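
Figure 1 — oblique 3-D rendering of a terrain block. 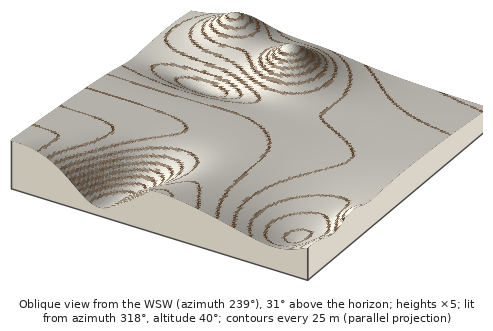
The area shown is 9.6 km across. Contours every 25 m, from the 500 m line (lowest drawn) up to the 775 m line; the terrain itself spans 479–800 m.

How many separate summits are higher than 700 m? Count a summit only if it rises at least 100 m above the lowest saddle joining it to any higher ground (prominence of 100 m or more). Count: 1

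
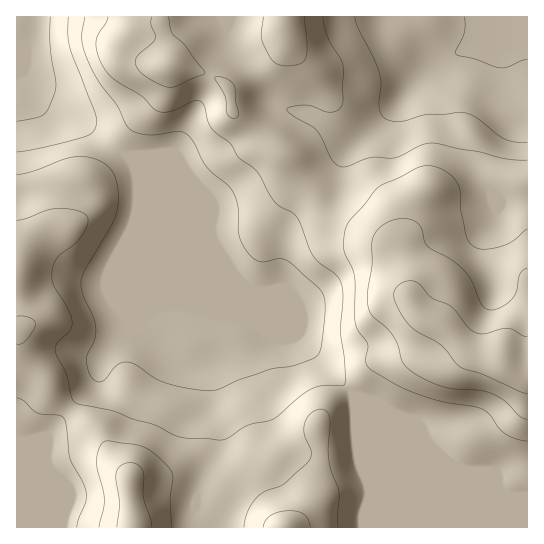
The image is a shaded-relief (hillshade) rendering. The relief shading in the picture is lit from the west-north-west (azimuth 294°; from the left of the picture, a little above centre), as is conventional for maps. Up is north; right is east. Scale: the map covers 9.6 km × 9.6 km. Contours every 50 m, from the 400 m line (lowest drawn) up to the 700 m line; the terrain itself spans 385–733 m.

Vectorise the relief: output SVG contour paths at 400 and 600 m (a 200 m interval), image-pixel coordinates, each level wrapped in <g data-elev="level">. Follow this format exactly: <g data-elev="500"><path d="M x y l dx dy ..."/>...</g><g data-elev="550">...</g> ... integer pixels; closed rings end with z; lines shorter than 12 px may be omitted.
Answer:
<g data-elev="400"><path d="M50 17l0 32 6 34-2 11-6 15-5 6-8 3-18 3"/></g><g data-elev="600"><path d="M172 527l-2-28 3-21-3-9-15-15-10-7-10-2-28-4-4 1-2 3-4 13 0 11 7 30-5 28"/><path d="M338 527l1-34-8-24-3-15 2-35-3-7-6-3-6 1-5 4-6 11 1 10 6 16-2 10-24 22-20 8-8 7-9 13-4 16"/><path d="M17 344l5 0 4-4 7-9 3-6-2-4-3-3-8-2-6 0"/><path d="M527 229l-14 12-11 5-17 3-11-2-5-5-3-7-5-26-1-18-3-9-6-7-8-5-9-4-8 0-10 3-39 20-29 34-3 8-2 14 2 9 9 21 1 47 3 8 9 13-1 18 3 7 28 17 20 9 25 8 31 4 9 3 7 5 9 13 7 6 10 6 12 2"/><path d="M232 118l5 0 2-4-3-13-2-15-7-7-12-2 0 2 10 18 2 17z"/><path d="M152 17l-1 8 4 13-3 5-15 14-1 8 4 6 8 7 14 7 9 2 7-1 27-13-20-28-12-11-5-17"/><path d="M263 17l-2 18 3 11 10 16 5 3 8 1 14-3 5-6 1-14-3-26"/></g>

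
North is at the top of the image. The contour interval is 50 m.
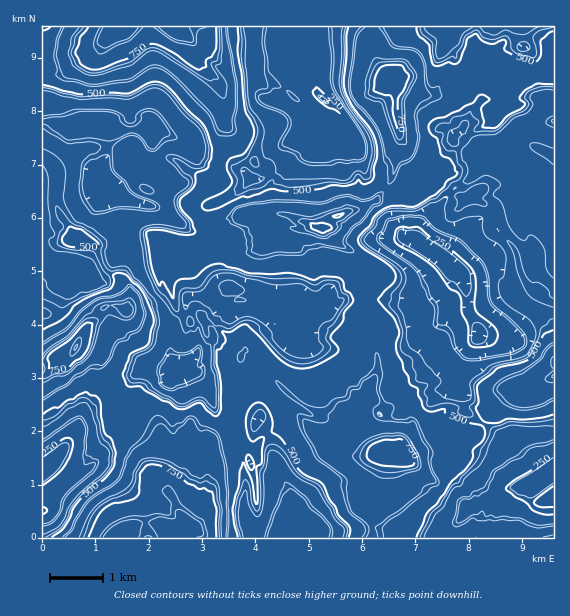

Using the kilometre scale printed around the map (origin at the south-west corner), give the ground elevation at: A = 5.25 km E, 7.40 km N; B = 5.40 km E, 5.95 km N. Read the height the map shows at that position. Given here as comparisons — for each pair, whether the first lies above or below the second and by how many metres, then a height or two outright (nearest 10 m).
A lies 460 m below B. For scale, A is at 270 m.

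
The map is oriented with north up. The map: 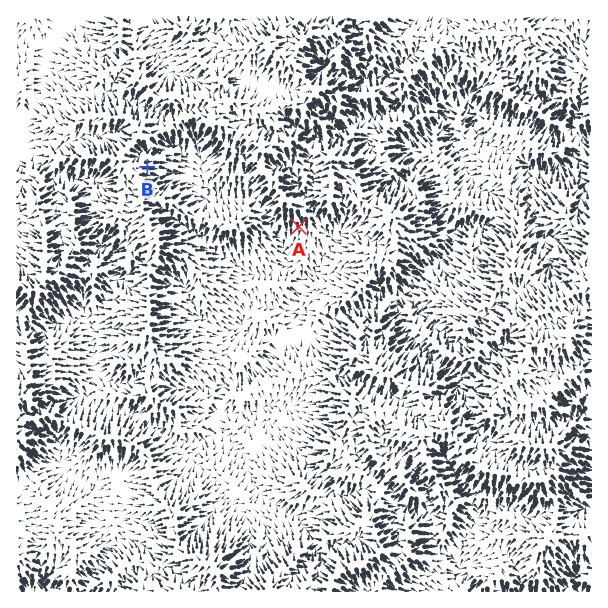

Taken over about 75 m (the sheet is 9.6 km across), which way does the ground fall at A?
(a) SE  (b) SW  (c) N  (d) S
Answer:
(d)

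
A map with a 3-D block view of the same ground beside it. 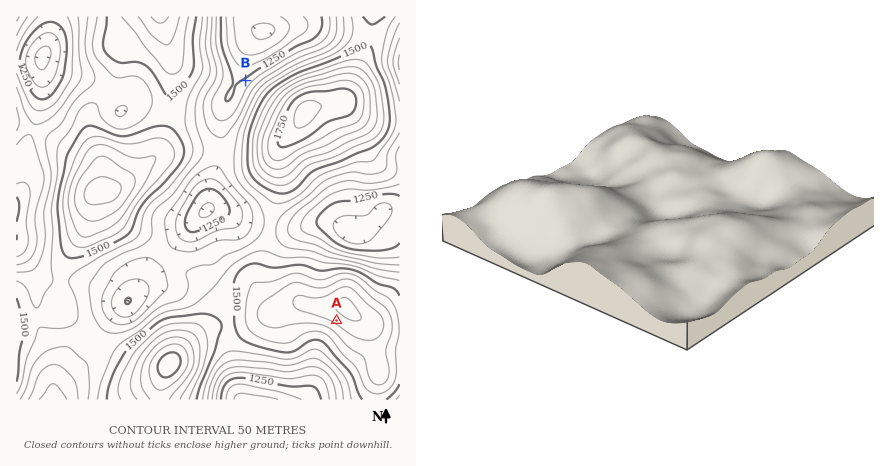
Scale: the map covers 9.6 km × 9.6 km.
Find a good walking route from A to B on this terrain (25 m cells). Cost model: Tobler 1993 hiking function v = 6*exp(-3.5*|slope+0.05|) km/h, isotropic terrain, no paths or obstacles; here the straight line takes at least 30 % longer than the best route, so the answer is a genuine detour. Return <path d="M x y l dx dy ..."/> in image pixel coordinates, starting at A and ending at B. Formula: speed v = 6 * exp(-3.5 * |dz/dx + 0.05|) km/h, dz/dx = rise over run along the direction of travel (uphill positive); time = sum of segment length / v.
<path d="M336 320l-12-12-4-8-44-44-8-18 0-10-14-26-14-16-14-26 0-28 16-30 0-14 4-8"/>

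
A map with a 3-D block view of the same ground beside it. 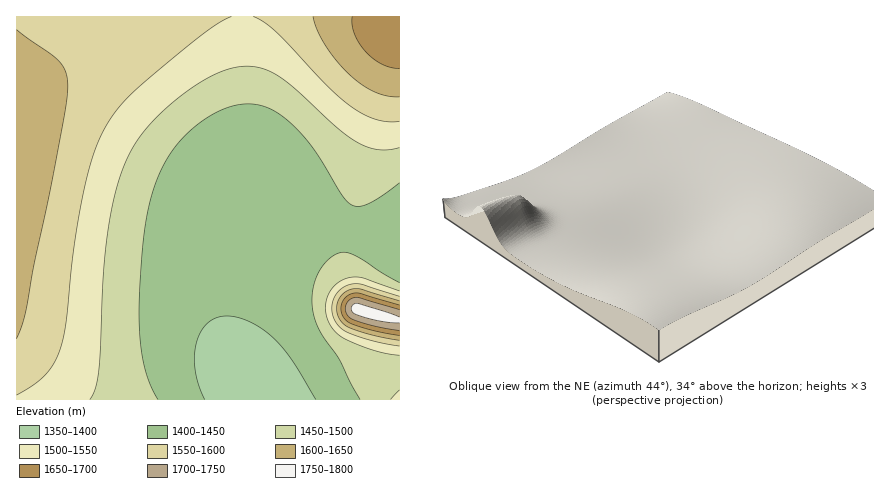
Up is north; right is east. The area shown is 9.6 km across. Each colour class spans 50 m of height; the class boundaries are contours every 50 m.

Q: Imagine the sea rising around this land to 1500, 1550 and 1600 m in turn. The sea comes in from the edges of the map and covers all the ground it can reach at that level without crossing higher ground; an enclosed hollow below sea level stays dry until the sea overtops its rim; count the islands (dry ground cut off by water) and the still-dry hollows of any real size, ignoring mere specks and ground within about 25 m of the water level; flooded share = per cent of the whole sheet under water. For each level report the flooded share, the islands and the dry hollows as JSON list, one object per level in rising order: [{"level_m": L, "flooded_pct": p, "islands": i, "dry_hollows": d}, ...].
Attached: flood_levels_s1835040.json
[{"level_m": 1500, "flooded_pct": 55, "islands": 0, "dry_hollows": 0}, {"level_m": 1550, "flooded_pct": 70, "islands": 0, "dry_hollows": 0}, {"level_m": 1600, "flooded_pct": 89, "islands": 0, "dry_hollows": 0}]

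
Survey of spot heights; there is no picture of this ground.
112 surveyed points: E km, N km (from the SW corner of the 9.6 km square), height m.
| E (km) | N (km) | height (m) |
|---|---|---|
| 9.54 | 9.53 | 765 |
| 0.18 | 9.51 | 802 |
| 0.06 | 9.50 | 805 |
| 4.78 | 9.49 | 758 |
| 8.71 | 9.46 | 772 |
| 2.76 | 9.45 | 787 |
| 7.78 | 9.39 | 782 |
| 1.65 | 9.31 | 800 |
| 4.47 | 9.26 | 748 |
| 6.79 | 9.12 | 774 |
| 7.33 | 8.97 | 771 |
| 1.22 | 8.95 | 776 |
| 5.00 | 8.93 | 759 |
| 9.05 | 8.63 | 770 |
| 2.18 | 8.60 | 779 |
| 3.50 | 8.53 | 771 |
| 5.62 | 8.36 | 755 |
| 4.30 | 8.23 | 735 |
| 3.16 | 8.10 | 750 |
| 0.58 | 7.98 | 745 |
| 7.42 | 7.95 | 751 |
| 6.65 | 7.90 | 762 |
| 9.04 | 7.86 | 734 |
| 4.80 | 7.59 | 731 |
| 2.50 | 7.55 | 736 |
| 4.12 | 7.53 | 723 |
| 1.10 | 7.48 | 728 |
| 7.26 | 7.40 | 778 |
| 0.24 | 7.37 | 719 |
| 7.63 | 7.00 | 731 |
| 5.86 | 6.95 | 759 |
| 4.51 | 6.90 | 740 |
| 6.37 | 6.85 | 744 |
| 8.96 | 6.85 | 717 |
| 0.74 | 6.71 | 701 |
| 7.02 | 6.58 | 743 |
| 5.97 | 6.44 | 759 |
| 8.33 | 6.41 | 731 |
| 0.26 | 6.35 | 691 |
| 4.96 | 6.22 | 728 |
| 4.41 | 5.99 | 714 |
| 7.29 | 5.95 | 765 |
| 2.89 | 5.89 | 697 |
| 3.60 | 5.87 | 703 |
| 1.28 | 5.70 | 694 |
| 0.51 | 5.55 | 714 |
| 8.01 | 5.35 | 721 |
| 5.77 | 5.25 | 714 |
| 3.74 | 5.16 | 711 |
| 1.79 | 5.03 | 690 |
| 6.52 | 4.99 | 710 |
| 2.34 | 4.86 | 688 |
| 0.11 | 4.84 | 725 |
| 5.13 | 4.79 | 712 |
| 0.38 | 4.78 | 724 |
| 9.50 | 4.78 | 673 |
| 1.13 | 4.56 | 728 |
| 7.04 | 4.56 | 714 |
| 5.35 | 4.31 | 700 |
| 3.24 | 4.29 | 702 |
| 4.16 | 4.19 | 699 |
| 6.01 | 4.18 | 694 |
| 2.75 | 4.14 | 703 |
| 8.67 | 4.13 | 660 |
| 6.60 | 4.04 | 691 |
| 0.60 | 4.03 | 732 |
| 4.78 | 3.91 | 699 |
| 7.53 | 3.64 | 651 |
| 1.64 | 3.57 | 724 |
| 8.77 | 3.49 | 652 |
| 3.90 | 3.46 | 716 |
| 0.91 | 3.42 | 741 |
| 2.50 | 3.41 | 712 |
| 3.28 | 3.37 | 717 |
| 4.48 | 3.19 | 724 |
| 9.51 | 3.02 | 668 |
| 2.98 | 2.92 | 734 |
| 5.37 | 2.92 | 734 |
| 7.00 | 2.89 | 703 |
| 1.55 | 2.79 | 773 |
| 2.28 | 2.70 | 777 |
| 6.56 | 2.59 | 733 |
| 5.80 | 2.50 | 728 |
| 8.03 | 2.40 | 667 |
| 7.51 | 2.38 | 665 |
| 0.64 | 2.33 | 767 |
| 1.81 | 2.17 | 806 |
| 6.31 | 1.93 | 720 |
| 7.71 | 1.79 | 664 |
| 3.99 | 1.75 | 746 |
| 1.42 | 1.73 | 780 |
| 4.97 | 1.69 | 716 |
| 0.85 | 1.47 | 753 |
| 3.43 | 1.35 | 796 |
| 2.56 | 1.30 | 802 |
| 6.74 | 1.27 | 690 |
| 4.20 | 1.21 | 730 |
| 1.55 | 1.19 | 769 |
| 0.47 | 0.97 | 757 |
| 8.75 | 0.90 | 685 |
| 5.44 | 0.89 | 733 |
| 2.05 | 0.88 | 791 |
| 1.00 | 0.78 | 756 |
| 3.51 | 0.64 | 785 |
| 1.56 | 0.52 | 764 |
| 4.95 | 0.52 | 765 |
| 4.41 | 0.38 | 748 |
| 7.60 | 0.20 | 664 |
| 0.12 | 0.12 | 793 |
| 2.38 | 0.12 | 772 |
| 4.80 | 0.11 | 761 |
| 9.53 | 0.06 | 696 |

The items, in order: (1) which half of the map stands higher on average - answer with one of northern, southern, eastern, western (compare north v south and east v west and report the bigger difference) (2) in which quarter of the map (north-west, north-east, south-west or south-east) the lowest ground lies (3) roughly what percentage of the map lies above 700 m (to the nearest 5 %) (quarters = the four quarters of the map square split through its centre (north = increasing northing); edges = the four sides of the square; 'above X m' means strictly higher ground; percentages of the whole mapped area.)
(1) On average the western half of the map is the higher ground.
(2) Look to the south-east quarter for the lowest ground.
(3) Roughly 80 % of the ground is higher than 700 m.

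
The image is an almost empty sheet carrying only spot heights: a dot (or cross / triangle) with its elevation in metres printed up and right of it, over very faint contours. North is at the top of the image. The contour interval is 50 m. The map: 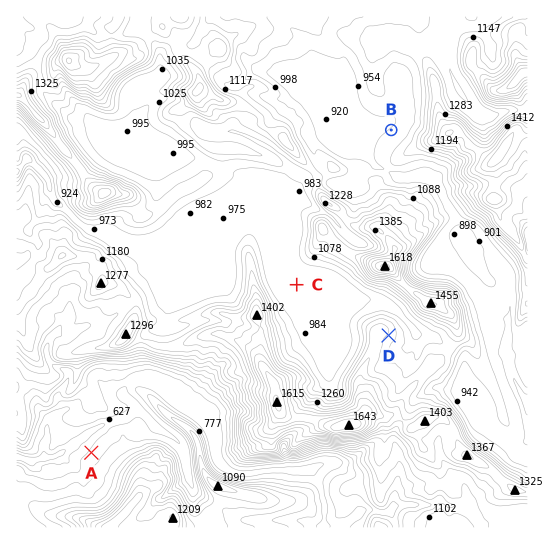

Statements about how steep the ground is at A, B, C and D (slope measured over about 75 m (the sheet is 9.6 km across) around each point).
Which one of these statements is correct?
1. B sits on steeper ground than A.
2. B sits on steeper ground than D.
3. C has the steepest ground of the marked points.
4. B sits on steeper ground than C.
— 4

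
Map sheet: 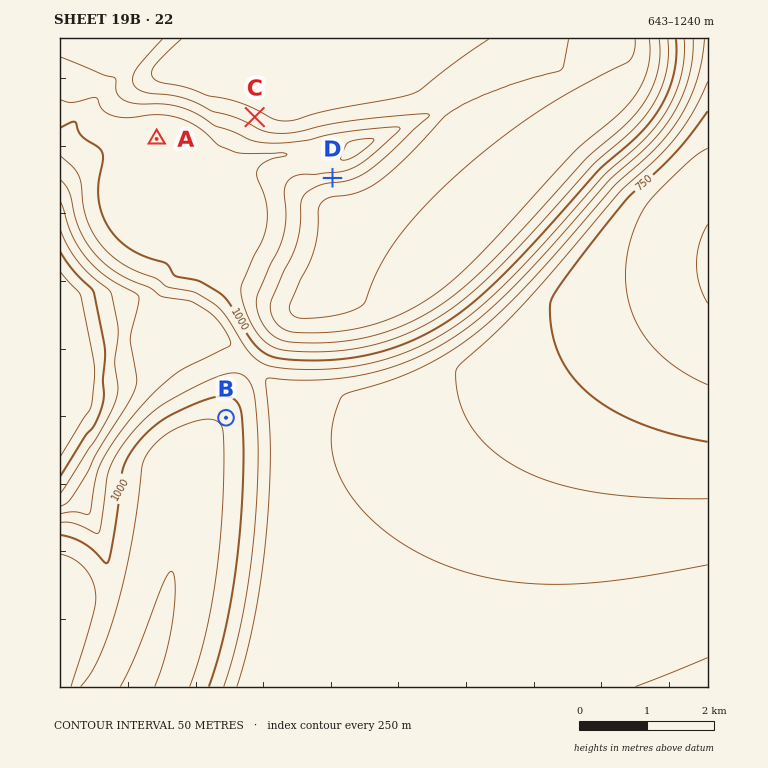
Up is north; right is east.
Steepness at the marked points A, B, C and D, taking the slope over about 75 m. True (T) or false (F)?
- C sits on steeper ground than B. T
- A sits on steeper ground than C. F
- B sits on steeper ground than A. T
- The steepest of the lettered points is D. T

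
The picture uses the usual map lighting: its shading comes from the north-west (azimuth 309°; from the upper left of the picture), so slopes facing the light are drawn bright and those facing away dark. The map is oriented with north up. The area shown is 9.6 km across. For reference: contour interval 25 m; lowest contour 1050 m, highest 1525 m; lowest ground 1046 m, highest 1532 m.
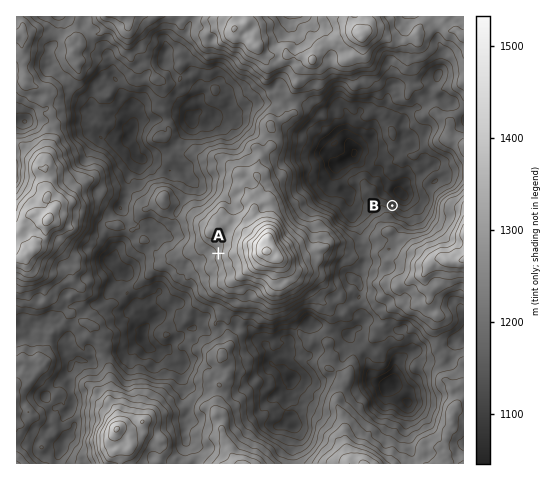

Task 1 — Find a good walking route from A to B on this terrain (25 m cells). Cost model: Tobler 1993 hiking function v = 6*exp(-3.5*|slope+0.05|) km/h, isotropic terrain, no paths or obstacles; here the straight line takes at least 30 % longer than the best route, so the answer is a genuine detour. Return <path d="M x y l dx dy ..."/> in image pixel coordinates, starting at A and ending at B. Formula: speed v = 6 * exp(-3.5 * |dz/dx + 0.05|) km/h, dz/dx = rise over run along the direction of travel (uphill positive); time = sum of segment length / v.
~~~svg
<path d="M218 253l3-4 22-22 7-4 5-5 16-8 3 0 7 4 4 3 14 7 12 0 8-4 3 0 25 12 8 0 5-2 2-2 1-3 4-3 1-2 13-13 2-1 9 0"/>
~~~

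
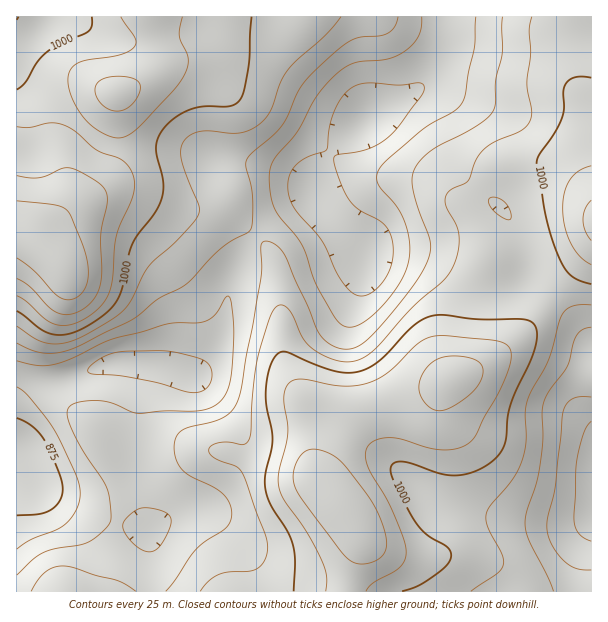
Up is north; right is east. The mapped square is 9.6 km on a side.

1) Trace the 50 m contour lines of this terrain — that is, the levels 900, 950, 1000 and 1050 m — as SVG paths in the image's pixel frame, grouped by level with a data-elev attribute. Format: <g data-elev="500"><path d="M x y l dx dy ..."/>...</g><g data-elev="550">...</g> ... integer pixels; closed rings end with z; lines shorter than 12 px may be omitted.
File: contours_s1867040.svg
<g data-elev="900"><path d="M591 541l-7-3-6-5-3-6-1-9 3-60 7-26 7-11"/><path d="M188 392l-29-9-27-5-41-4-3-2 0-3 12-10 17-7 42-1 20 2 25 7 5 4 3 7-1 10-5 8-8 3z"/><path d="M17 387l12 9 26 35 21 45 4 18-4 16-10 14-10 6-26 10-13 9"/><path d="M359 296l-8-4-7-8-8-12-14-32-28-33-6-15 1-15 4-8 7-8 9-5 17-6 4-24 4-13 7-14 9-10 7-4 9-2 33 2 21-2 3 1 1 3-2 8-23 31-10 11-9 6-11 6-12 3-20 3-3 3 4 19 11 23 10 10 24 14 6 7 4 11-1 19-6 17-6 8-8 6-7 4z"/></g><g data-elev="950"><path d="M136 591l-19-11-22-5-23-8-9-1-9 1-9 5-7 8-7 11"/><path d="M554 591l-6-15-20-37-3-11 0-10 11-33 4-17 3-25-1-30 2-12 6-11 17-24 9-30 6-6 9-3"/><path d="M17 343l16 8 14 2 15-1 18-6 52-26 26-21 25-13 9-7 29-30 10-8 18-10 3-7 1-21-2-17-5-21 2-7 33-31 6-10 13-29 19-22 22-19 12-7 9-3 19-1 8-3 6-6 3-10"/><path d="M502 17l0 36-6 27 0 22-2 8-6 7-11 8-46 26-9 8-6 8-4 9 1 12 5 19 12 32 1 7-2 9-5 14-12 18-23 30-20 21-10 8-11 3-12-2-11-6-8-12-9-23-24-53-6-7-6-4-6-1-4 2-1 36-20 108-4 15-6 9-9 7-10 4-23 5-7 3-6 7-2 7 2 14 6 12 9 6 26 13 10 9 4 11 0 10-6 10-21 13-9 8-21 31-8 10"/></g><g data-elev="1000"><path d="M402 591l17-6 21-13 9-9 2-9-4-7-21-13-12-14-21-41-2-8 1-6 4-3 9 0 35 11 18 2 10-1 11-4 18-13 5-7 3-7 3-27 3-14 19-40 6-17 1-9-1-7-2-5-4-3-11-2-43 0-33-4-12 1-9 4-9 6-36 37-11 6-12 3-10 1-14-3-43-18-6 0-5 3-6 13-4 19 0 18 7 35-7 33-1 12 5 18 17 28 6 14 2 16-1 30"/><path d="M17 311l27 20 9 3 9 1 12-3 13-6 16-11 11-10 8-17 6-31 4-13 6-10 18-22 6-15 1-17-7-30 3-13 11-15 16-11 17-5 27 0 9-5 5-9 5-26 3-49"/><path d="M591 78l-15-1-6 2-4 5-3 6 1 18-2 11-8 15-15 21-2 9 10 57 12 37 6 11 7 7 8 5 11 3"/><path d="M92 17l0 9-3 5-29 12-14 10-10 10-11 20-8 7"/></g><g data-elev="1050"><path d="M354 563l8 1 9-1 9-5 4-5 2-7 0-7-6-22-12-22-27-34-8-6-9-4-9-2-7 1-8 6-5 11-2 10 2 11 8 13 38 50 7 8z"/><path d="M434 410l7 1 9-3 23-16 6-8 4-9 0-6-3-6-10-5-18-2-14 3-9 6-8 12-2 12 4 12 6 6z"/><path d="M17 278l12 8 19 21 11 6 13 1 15-8 9-10 5-14 1-13-1-35 6-34-1-9-5-6-15-10-14-7-9 0-24 10-9 0-13-2"/><path d="M591 200l-6 9-2 10 2 12 6 10"/><path d="M110 110l12 1 10-7 5-6 3-8 0-4-2-5-7-3-14-2-12 2-7 4-3 7 1 7 6 9z"/></g>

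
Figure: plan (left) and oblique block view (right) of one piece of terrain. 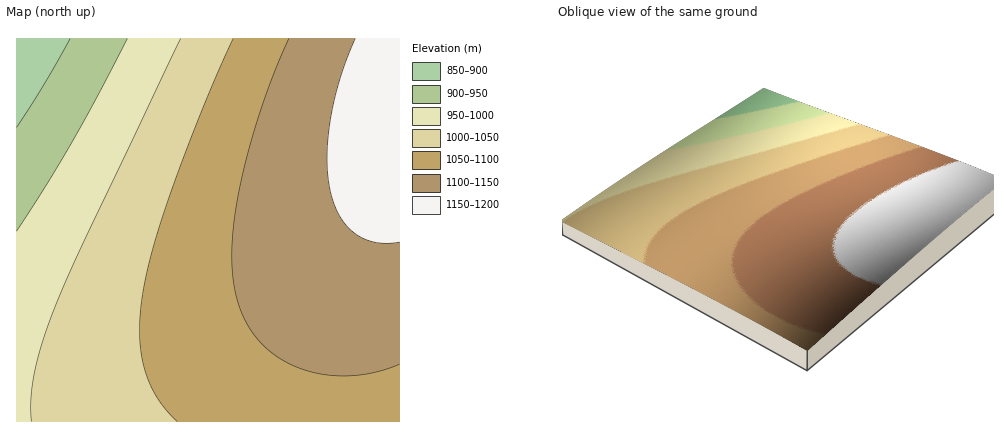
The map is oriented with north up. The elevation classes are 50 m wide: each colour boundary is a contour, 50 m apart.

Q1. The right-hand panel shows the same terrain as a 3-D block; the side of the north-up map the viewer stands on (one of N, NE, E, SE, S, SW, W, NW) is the SE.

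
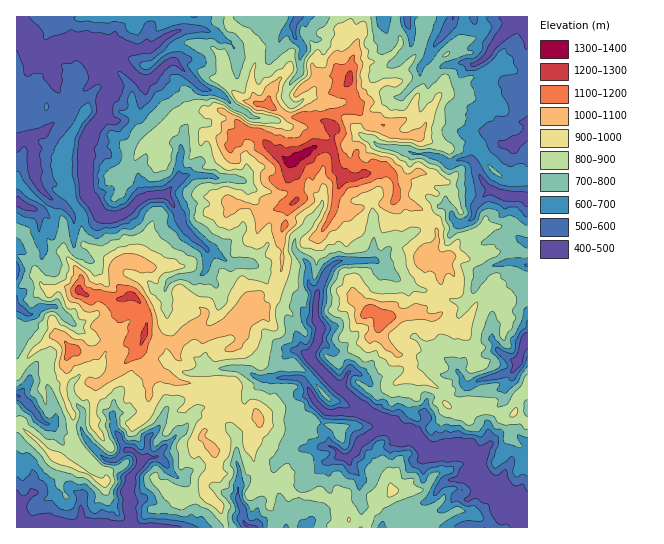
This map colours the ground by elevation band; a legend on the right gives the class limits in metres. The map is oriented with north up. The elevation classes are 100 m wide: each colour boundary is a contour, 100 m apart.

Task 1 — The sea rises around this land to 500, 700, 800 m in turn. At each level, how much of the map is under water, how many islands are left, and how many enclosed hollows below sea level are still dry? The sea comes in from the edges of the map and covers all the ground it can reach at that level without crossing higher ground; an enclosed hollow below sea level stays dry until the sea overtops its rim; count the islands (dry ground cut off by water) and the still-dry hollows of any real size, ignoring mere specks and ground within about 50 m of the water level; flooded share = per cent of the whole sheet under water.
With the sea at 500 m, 9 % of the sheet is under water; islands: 0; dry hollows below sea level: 0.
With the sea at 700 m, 34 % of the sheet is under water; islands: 0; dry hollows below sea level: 0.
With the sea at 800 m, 52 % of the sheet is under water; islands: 0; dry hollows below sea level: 0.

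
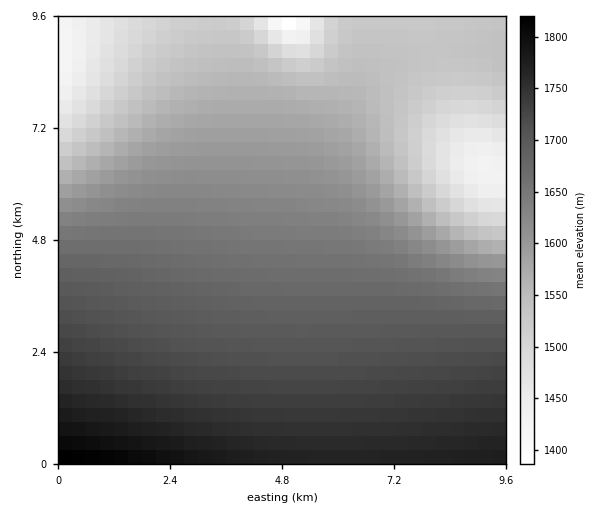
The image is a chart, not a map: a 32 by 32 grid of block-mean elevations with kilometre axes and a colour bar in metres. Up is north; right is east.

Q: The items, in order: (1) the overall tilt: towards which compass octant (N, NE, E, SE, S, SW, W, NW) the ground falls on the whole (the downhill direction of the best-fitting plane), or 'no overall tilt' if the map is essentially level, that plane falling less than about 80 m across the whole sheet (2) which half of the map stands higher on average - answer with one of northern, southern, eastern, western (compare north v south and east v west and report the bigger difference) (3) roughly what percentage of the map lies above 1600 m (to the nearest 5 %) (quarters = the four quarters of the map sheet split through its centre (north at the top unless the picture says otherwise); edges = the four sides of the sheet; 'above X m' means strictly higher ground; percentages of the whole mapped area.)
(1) On the whole the ground falls towards the north.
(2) On average the southern half of the map is the higher ground.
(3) Roughly 60 % of the ground is higher than 1600 m.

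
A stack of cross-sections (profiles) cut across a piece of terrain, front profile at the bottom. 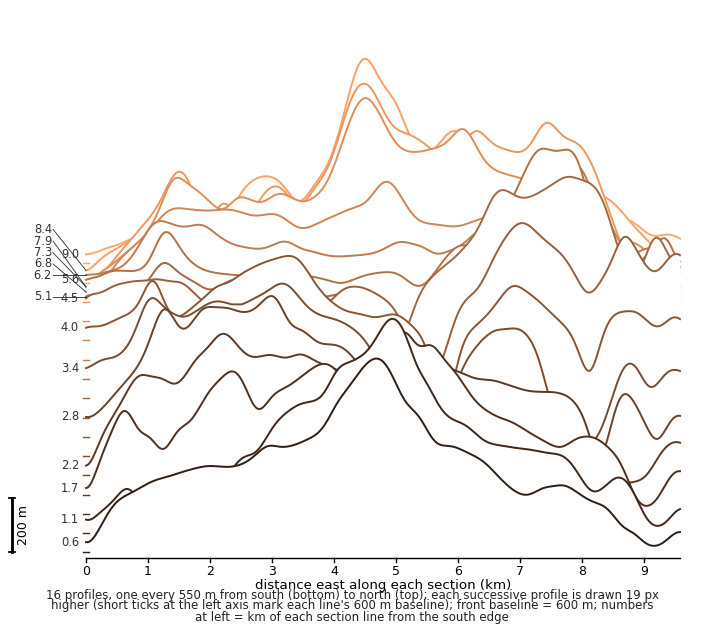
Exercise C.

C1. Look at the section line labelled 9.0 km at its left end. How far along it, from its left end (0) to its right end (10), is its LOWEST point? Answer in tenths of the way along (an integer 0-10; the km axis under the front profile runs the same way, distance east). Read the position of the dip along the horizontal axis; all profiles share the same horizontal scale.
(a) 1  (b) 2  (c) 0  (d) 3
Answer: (c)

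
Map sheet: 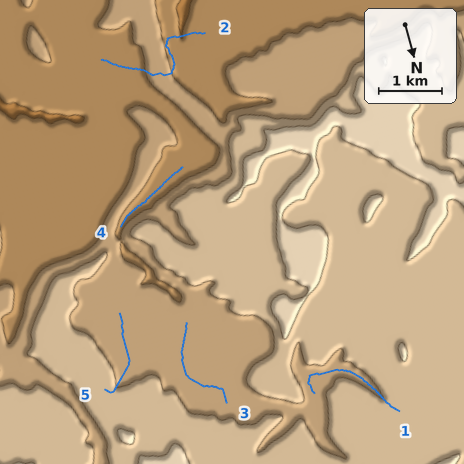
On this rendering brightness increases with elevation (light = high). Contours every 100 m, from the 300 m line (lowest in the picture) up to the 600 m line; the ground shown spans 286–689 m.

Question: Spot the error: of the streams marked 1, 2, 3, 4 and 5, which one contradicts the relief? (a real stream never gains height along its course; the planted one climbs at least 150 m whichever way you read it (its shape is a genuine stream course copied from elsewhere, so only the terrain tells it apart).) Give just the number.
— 2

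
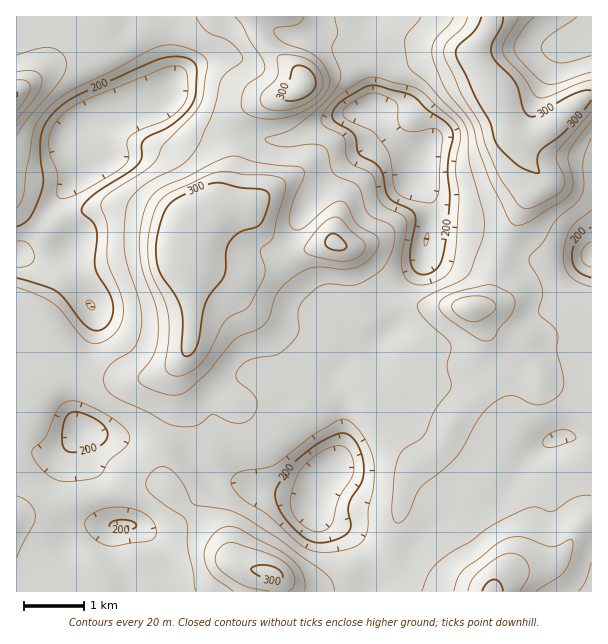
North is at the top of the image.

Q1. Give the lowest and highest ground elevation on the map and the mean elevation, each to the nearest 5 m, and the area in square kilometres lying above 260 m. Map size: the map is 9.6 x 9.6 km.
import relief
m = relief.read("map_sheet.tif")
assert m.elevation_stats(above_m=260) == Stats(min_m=160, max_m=320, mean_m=240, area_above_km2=19.2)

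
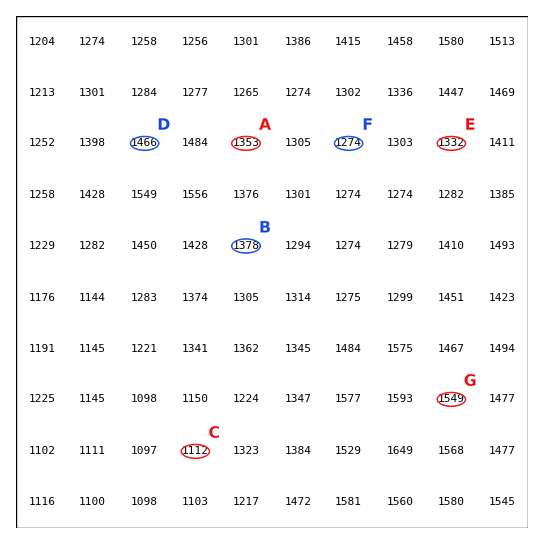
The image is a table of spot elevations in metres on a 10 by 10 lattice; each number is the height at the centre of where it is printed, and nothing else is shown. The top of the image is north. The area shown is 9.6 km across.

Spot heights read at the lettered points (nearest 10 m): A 1350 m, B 1380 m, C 1110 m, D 1470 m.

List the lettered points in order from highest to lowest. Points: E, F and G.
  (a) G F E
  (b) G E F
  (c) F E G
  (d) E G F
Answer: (b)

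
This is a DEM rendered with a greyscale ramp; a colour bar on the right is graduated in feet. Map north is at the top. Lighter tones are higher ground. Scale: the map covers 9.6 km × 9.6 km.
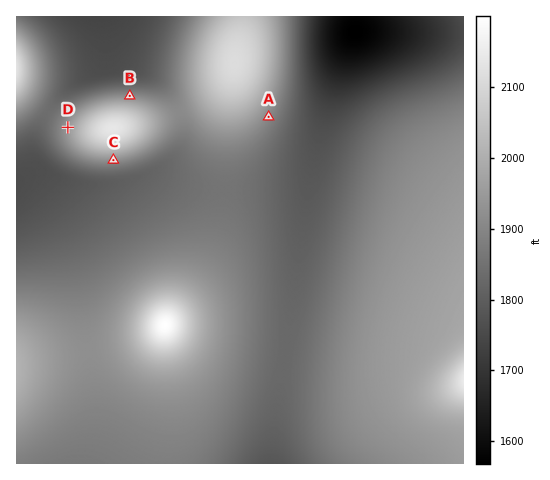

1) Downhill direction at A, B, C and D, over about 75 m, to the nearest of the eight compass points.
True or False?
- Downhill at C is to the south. True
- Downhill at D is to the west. True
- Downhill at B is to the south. False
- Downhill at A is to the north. False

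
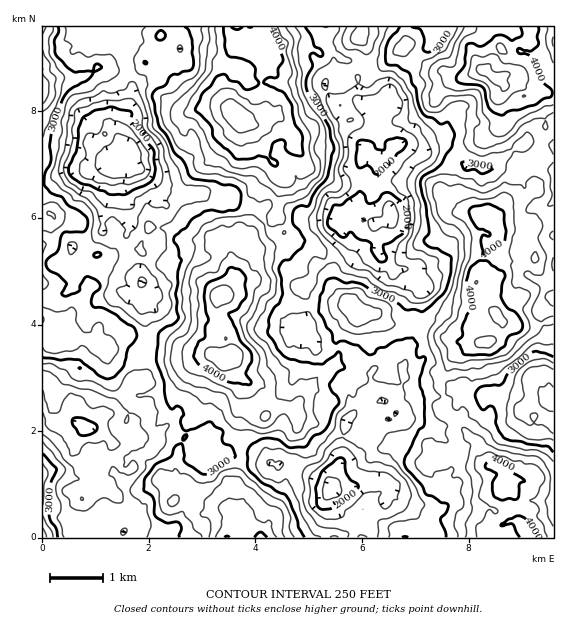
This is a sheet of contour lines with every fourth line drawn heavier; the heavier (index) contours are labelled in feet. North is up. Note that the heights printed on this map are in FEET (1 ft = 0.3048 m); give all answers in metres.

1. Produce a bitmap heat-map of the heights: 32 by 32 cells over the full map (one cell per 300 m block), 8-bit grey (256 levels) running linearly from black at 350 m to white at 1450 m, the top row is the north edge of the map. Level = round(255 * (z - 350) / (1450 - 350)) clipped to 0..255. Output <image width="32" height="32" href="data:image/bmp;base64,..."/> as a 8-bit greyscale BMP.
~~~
<image width="32" height="32" href="data:image/bmp;base64,Qk02CAAAAAAAADYEAAAoAAAAIAAAACAAAAABAAgAAAAAAAAEAAATCwAAEwsAAAABAAAAAAAAAAAAAAEBAQACAgIAAwMDAAQEBAAFBQUABgYGAAcHBwAICAgACQkJAAoKCgALCwsADAwMAA0NDQAODg4ADw8PABAQEAAREREAEhISABMTEwAUFBQAFRUVABYWFgAXFxcAGBgYABkZGQAaGhoAGxsbABwcHAAdHR0AHh4eAB8fHwAgICAAISEhACIiIgAjIyMAJCQkACUlJQAmJiYAJycnACgoKAApKSkAKioqACsrKwAsLCwALS0tAC4uLgAvLy8AMDAwADExMQAyMjIAMzMzADQ0NAA1NTUANjY2ADc3NwA4ODgAOTk5ADo6OgA7OzsAPDw8AD09PQA+Pj4APz8/AEBAQABBQUEAQkJCAENDQwBEREQARUVFAEZGRgBHR0cASEhIAElJSQBKSkoAS0tLAExMTABNTU0ATk5OAE9PTwBQUFAAUVFRAFJSUgBTU1MAVFRUAFVVVQBWVlYAV1dXAFhYWABZWVkAWlpaAFtbWwBcXFwAXV1dAF5eXgBfX18AYGBgAGFhYQBiYmIAY2NjAGRkZABlZWUAZmZmAGdnZwBoaGgAaWlpAGpqagBra2sAbGxsAG1tbQBubm4Ab29vAHBwcABxcXEAcnJyAHNzcwB0dHQAdXV1AHZ2dgB3d3cAeHh4AHl5eQB6enoAe3t7AHx8fAB9fX0Afn5+AH9/fwCAgIAAgYGBAIKCggCDg4MAhISEAIWFhQCGhoYAh4eHAIiIiACJiYkAioqKAIuLiwCMjIwAjY2NAI6OjgCPj48AkJCQAJGRkQCSkpIAk5OTAJSUlACVlZUAlpaWAJeXlwCYmJgAmZmZAJqamgCbm5sAnJycAJ2dnQCenp4An5+fAKCgoAChoaEAoqKiAKOjowCkpKQApaWlAKampgCnp6cAqKioAKmpqQCqqqoAq6urAKysrACtra0Arq6uAK+vrwCwsLAAsbGxALKysgCzs7MAtLS0ALW1tQC2trYAt7e3ALi4uAC5ubkAurq6ALu7uwC8vLwAvb29AL6+vgC/v78AwMDAAMHBwQDCwsIAw8PDAMTExADFxcUAxsbGAMfHxwDIyMgAycnJAMrKygDLy8sAzMzMAM3NzQDOzs4Az8/PANDQ0ADR0dEA0tLSANPT0wDU1NQA1dXVANbW1gDX19cA2NjYANnZ2QDa2toA29vbANzc3ADd3d0A3t7eAN/f3wDg4OAA4eHhAOLi4gDj4+MA5OTkAOXl5QDm5uYA5+fnAOjo6ADp6ekA6urqAOvr6wDs7OwA7e3tAO7u7gDv7+8A8PDwAPHx8QDy8vIA8/PzAPT09AD19fUA9vb2APf39wD4+PgA+fn5APr6+gD7+/sA/Pz8AP39/QD+/v4A////AJVta2xlYmx9gZOnwMLEtpZ5ZmFWVmx7d3eLpr3FyMu2hGpja2locI6Unay9wLStkWdJSVVbWWRveougtL7GwqmEYlJdXmt7maWfqbe2qZZ/WDEyRlJLVG2CiJu5yMq7qIdlWlhfaoadn5iVqqaLdW9YMys9SEhYgJCQnbnOz8OwiWhUVF1fc4yOgX6LjHBgZGFLOUlXXXeVmZemwcrAuqdwU09VUVtjcoN5fX+IeG95e2hMVmV0fZCemaKxqZ2VilZHPENQVWBufX9+iJCRj5uVf2RlZW52hI+Zpp+Id2poS0I9Q1FeZnSAiImXprKsqKSPbWBoYmV4kJuajYBlX1dSTEtUW2lse4eNl6K0r6yooY+AamRianySlo5/e2ZZSVddZW52bG1/mKWuvMe9qpqZj3t0bW5xgJSTjoaBbldNZnN/h4l2comrvcza0rmikYyLg3t0dnF9lqWloph+YFuOj42ZloB4j7LJ3eHZt5J8d3eBgIJ6doKXusfKwKeFgZuhmJqUiXuJpL3R2cKagGtodYaMj4yFh6TBztvWw6mcn5ySk4p8bXeKr83QtpR7a2d/lqekm4+Ll7HK0dvTtaWPj4qCc2JZZYau09fFpYd4dYikr6WYgXiHosLT1sKumI2DhoBlV1Jih7DU3s+0mHVugZWYhG9kWGaSxNbPu7KbiX1+fW9cWG6Eq7vKybeVeXF1em1gT09WZ4W/1sy2qKGDdXt/dWprdIKYqLm4rpWFeXFnVUI/VmNyha3JxLe2pZF5eXBqaG9thJWrsrKrlY+Bbk9COjtPdoaPq8jLtqydnI2IZmNcbnB8iZ2mqZ6VjHZTODQqKTlrjaS3zc+6rqGgj35dUlFiYm55goSMkZiMe1U4MTMoOWqctsLSy7imnId0WkY7QFBZZ2tyeYecpKeXa1VAPztNdaWxsay0sqyfd1ExJBseLk5sgoqSnqq9vbSRZkdBRVh1l5qUjJWgppyATSsWDA0jVHmVqLXEwsfCwZ5qQTc4SVxyiYWJi5uhm4NdMiASDzBgkp+4ztnUyc/AmnJCOjs8T2iBlaeilZSYimM2LCIpUYKkq8bh7+fZ0rycZlBCQ0tcdIGXrbyvm6KYakQ2Mj1elK/B2PH059/PqIJZVkNDVHSQipSyycW3q699ZFhTUG2So7zX6N7V1cKTa1hQS0FThamiobzi2dbIsZCDdmxjcH+OosTQxcnItoZkZWFjV2uLqsDN2u7p2cekhX2Adm59fHyIssXBzdC2i3Nsa2p6hpCpt9Hr5t/RwJJ1bWtpanl+dYerydPU0a6Jf25eX4KYjIigyNHa0Mu6lnFna2dmdIF8iKnKztPFp4l7bU1SdI2Ie42yvcjF0bk="/>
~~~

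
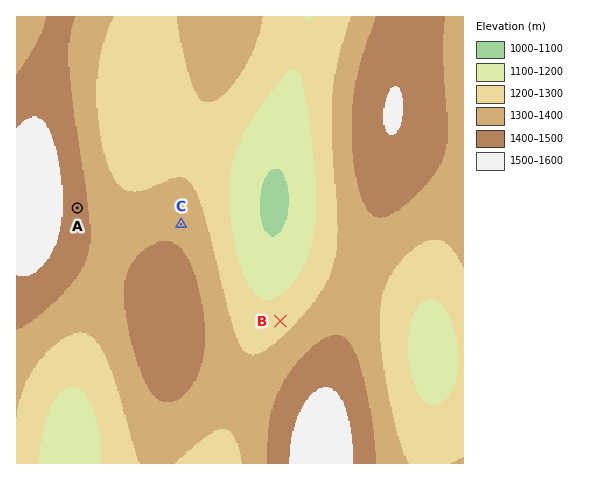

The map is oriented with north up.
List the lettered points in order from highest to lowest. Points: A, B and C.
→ A C B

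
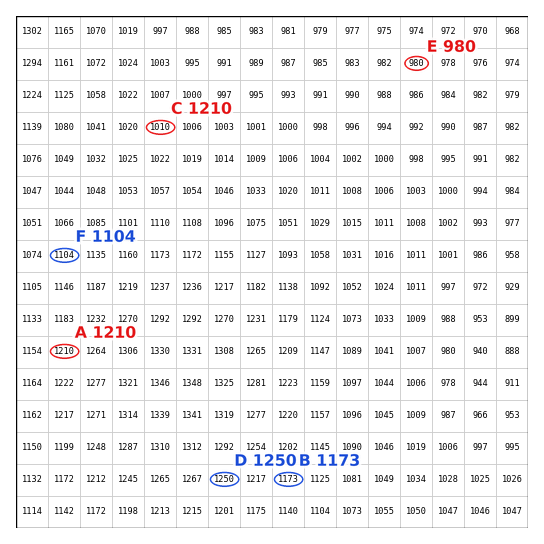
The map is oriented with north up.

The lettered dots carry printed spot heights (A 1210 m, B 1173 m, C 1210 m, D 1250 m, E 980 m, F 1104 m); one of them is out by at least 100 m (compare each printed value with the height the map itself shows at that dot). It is C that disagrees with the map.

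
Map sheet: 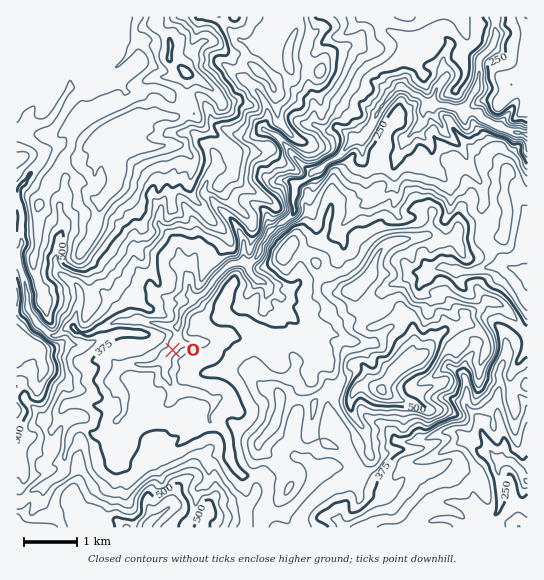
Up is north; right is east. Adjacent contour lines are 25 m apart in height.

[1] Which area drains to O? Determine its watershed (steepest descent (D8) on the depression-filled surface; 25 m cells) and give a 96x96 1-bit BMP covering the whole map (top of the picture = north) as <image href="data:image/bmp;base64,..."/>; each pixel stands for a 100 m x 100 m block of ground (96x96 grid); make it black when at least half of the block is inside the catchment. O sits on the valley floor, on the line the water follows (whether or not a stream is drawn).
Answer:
<image width="96" height="96" href="data:image/bmp;base64,Qk2+BAAAAAAAAD4AAAAoAAAAYAAAAGAAAAABAAEAAAAAAIAEAAATCwAAEwsAAAIAAAAAAAAA////AAAAAAD////////8AAAAAAD////////8AAAAAAD////////8AAAAAAD////////8AAAAAAD////////+AAAAAAD/////////AAAAAAD/////////wAAAAAD/////////4AAAAAD//////////QAAAAD//////////4AAAAD//////////4AAAAD//////////8AAAAD//////////8AAAAD//////////8AAAAD//////////8AAAAD//////////8AAAAD//////////8AAAAD//////////8AAAAD//////////4AAAAD//////////4AAAAD//////////wAAAAD//////////gAAAAD//////////gAAAAD//////////gAAAAD////////AfgAAAAD///////+APgAAAAD///////wAHgAAAAD///////gAAAAAAAD///////gAAAAAAAD/////w+AAAAAAAAD/////gAAAAAAAAAD////+AAAAAAAAAAD////8AAAAAAAAAAD////4AAAAAAAAAADgz//wAAAAAAAAAACAAf/gAAAAAAAAAAAAAD8AAAAAAAAAAAAAAAAAAAAAAAAAAAAAAAAAAAAAAAAAAAAAAAAAAAAAAAAAAAAAAAAAAAAAAAAAAAAAAAAAAAAAAAAAAAAAAAAAAAAAAAAAAAAAAAAAAAAAAAAAAAAAAAAAAAAAAAAAAAAAAAAAAAAAAAAAAAAAAAAAAAAAAAAAAAAAAAAAAAAAAAAAAAAAAAAAAAAAAAAAAAAAAAAAAAAAAAAAAAAAAAAAAAAAAAAAAAAAAAAAAAAAAAAAAAAAAAAAAAAAAAAAAAAAAAAAAAAAAAAAAAAAAAAAAAAAAAAAAAAAAAAAAAAAAAAAAAAAAAAAAAAAAAAAAAAAAAAAAAAAAAAAAAAAAAAAAAAAAAAAAAAAAAAAAAAAAAAAAAAAAAAAAAAAAAAAAAAAAAAAAAAAAAAAAAAAAAAAAAAAAAAAAAAAAAAAAAAAAAAAAAAAAAAAAAAAAAAAAAAAAAAAAAAAAAAAAAAAAAAAAAAAAAAAAAAAAAAAAAAAAAAAAAAAAAAAAAAAAAAAAAAAAAAAAAAAAAAAAAAAAAAAAAAAAAAAAAAAAAAAAAAAAAAAAAAAAAAAAAAAAAAAAAAAAAAAAAAAAAAAAAAAAAAAAAAAAAAAAAAAAAAAAAAAAAAAAAAAAAAAAAAAAAAAAAAAAAAAAAAAAAAAAAAAAAAAAAAAAAAAAAAAAAAAAAAAAAAAAAAAAAAAAAAAAAAAAAAAAAAAAAAAAAAAAAAAAAAAAAAAAAAAAAAAAAAAAAAAAAAAAAAAAAAAAAAAAAAAAAAAAAAAAAAAAAAAAAAAAAAAAAAAAAAAAAAAAAAAAAAAAAAAAAAAAAAAAAAAAAAAAAAAAAAAAAAAAAAAAAAAAAAAAAAAAAAAAAAAAAAAAAAAAAAAAAAAAAAAAAAAAAAAAAAAAAAAAAAAAAAAAAAAAAAAAAAAAAAAAAAAAAAAAAAAAAAAAAA="/>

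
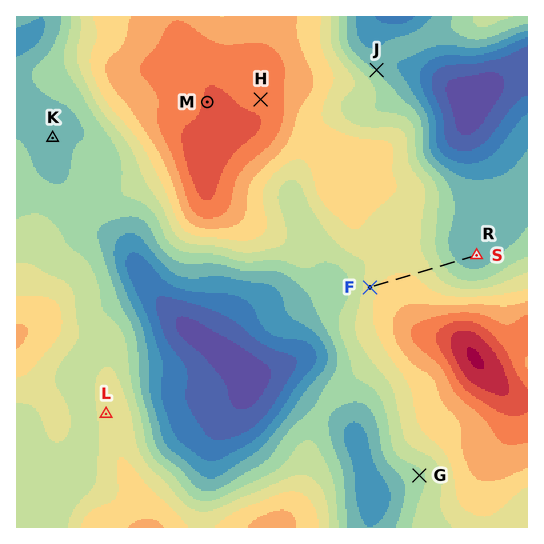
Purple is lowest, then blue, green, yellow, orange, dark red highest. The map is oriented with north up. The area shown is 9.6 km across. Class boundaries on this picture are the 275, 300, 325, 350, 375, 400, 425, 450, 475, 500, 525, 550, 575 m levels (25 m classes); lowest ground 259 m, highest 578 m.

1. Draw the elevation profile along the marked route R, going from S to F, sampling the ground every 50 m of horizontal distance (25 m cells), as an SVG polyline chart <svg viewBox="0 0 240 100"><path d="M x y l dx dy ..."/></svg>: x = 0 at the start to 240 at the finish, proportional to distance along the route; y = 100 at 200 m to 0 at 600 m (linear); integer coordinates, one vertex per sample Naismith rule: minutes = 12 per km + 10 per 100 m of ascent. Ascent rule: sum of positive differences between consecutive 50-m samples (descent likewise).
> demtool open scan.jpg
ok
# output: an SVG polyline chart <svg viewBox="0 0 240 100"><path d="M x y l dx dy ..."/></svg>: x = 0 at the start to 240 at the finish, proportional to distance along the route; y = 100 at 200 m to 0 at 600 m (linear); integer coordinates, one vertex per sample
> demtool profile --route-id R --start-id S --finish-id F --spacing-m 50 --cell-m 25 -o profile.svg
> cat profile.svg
<svg viewBox="0 0 240 100"><path d="M0 59l6 0 5 0 6 0 6 0 6-1 5 0 6-1 6-1 6-1 5-1 6-1 6-2 6-1 5-1 6-2 6-1 6-2 5-1 6-1 6-1 6-1 5-1 6 0 6-1 6 0 5-1 6 0 6 0 6-1 5 0 6 0 6 0 6 0 5 0 6 0 6 1 6 0 5 1 6 0 6 1 6 1 4 0"/></svg>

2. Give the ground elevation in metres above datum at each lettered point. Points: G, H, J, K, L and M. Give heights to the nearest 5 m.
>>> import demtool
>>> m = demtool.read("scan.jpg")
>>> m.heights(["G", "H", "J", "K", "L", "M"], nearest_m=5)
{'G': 395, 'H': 520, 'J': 370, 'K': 365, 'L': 435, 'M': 525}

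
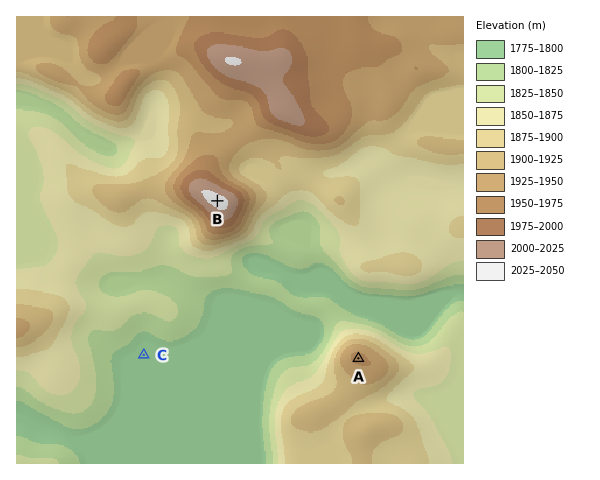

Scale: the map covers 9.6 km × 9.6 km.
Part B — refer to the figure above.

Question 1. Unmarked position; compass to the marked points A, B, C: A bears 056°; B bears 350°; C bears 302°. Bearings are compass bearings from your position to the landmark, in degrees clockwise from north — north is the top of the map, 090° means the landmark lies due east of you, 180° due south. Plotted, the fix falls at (257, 426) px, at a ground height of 1790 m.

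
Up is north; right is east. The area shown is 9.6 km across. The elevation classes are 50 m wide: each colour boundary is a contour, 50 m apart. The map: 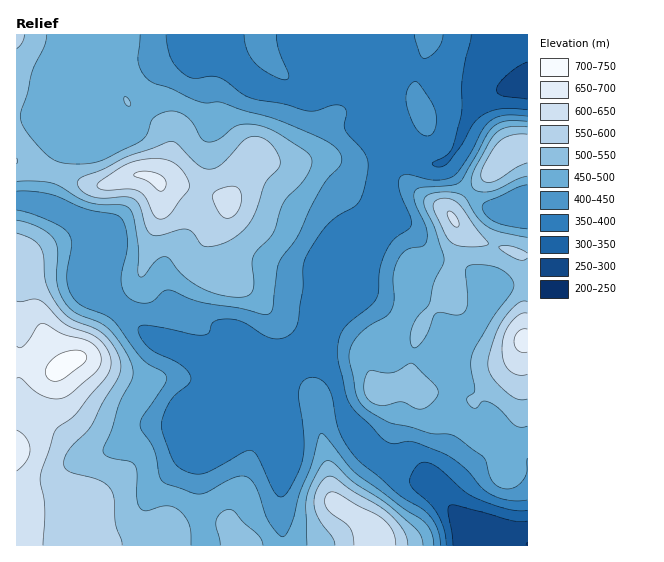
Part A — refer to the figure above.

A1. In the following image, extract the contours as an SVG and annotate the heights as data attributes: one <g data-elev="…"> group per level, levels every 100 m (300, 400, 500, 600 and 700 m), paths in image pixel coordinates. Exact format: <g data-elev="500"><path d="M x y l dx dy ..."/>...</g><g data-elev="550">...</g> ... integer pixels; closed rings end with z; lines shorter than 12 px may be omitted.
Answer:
<g data-elev="300"><path d="M453 545l-5-33 0-4 2-3 7 0 54 16 16 0"/><path d="M527 99l-25-3-4-3-2-4 4-6 7-8 11-8 9-5"/></g><g data-elev="400"><path d="M440 545l-2-16-9-14-8-7-24-15-36-30-11-13-7-11-5-11-8-37-5-8-8-5-6-1-5 2-4 4-3 5 0 11 5 38-1 18-6 21-8 14-6 6-4 1-5-5-16-35-7-6-6 1-32 18-12 4-8 0-10-4-6-5-4-5-11-28 0-12 8-19 5-6 14-11 2-4 0-4-4-5-7-7-25-12-7-5-9-12-1-6 1-2 4-2 7 1 44 9 9 0 6-2 3-9 2-3 15-2 14 3 20 13 8 3 10 1 9-4 5-6 3-8 5-33 0-21 3-10 12-20 9-12 11-9 16-9 5-6 6-14 3-22-1-6-3-7-19-23-1-5 3-12-4-5-9-2-17 6-11 0-21-7-36-7-8-4-15-12-8-4-8-1-15 3-5-1-9-7-9-10-4-12-2-14"/><path d="M427 136l4-1 4-6 1-8 0-9-5-10-10-16-4-4-3 0-4 3-3 7 0 15 9 21 5 5z"/><path d="M527 116l-22-1-8 2-7 4-7 8-12 23-10 16-10 9-8 3-10 0-26-6-4 1-3 2-2 6 1 6 12 28 0 8-3 4-13 10-7 8-8 20-1 24-2 7-6 7-27 23-5 11-2 13 8 40 4 11 7 9 27 27 10 5 14-3 7 1 27 10 10 5 11 9 19 21 9 7 19 6 18 0"/><path d="M244 35l3 16 8 12 15 11 11 5 5 1 3-3 0-2-10-24-3-16"/><path d="M414 35l6 20 5 3 6-3 6-6 5-8 1-6"/></g><g data-elev="500"><path d="M191 545l-1-18-8-14-6-5-7-2-8 1-14 4-6-2-4-9 0-27-2-8-6-4-20-4-6-5 1-5 8-19 7-25 14-26-1-10-5-12-10-16-10-11-9-6-23-9-11-12-7-17 1-35-5-12-15-10-21-7"/><path d="M263 545l-1-5-4-5-14-12-10-12-5-2-8 4-5 7 0 7 4 18"/><path d="M423 545l-3-10-8-10-26-22-34-22-18-18-7-2-4 2-4 5-12 28-1 11 1 38"/><path d="M415 408l6 1 6-2 9-8 2-7-4-8-20-20-5 0-11 7-7 2-20-3-4 3-2 7-1 9 2 7 4 5 5 3 7 2 20-4z"/><path d="M527 237l-28-5-12-5-9-9-12-19-5-5-18-2-10 1-7 3-2 4 0 5 11 24 8 26 1 6-10 22-5 21-14 16-4 9-1 10 3 8 2 1 4-3 7-9 7-19 4-4 5-1 15 3 8-3 3-9-3-31 2-5 7-2 13 0 10 2 8 5 7 8 2 8-22 31-19 33-2 13 4 26-2 2-6 4 0 3 3 5 4 3 3 0 6-7 7 2 9 6 16 17 6 1 6-1"/><path d="M17 181l17 0 16 2 9 3 18 11 12 5 10 2 20 1 7 1 5 5 3 10 4 27 0 23 1 5 3 1 3-2 13-16 8-2 4 2 13 17 16 11 20 8 22 2 8-2 4-6 1-8-2-18 2-8 18-20 11-32 20-22 9-17-1-7-4-5-27-17-13-7-14-4-14 1-6 3-15 12-11 2-6-3-8-15-5-7-9-5-8-1-9 2-8 4-3 4-4 14-7 6-37 19-10 3-12 1-16-1-10-2-10-8-14-16-8-12-3-8 12-45 12-25 3-12"/><path d="M527 127l-20 0-6 3-6 4-5 7-16 28-2 8-1 7 2 4 3 3 13 1 9-3 21-11 8-2"/><path d="M127 105l3 1 1-3-4-5-2-1-1 3z"/></g><g data-elev="600"><path d="M43 545l2-37-5-31 14-44 4-6 17-12 30-36 5-10 1-9-4-11-8-9-9-6-25-10-23-23-8-2-12 3-5-1"/><path d="M396 545l-3-14-10-12-45-26-8-1-3 3-2 4 1 8 5 6 14 10 5 5 3 7 1 10"/><path d="M527 313l-8 2-9 9-6 12-2 13 2 12 5 9 9 5 9-1"/><path d="M455 227l3 0 1-2-1-5-4-6-5-3-2 2 1 4z"/><path d="M158 219l5 0 7-4 19-27 0-5-4-8-5-7-6-5-8-3-8-1-24 2-14 7-23 16 1 4 5 2 26-1 10 2 6 6 8 16z"/><path d="M224 217l3 1 6-1 6-9 2-13-2-6-2-2-6-1-9 2-6 3-3 4 0 4 3 8z"/></g><g data-elev="700"><path d="M54 381l9-2 20-15 4-5-2-6-6-3-9 1-9 3-8 5-6 6-2 7 3 7z"/></g>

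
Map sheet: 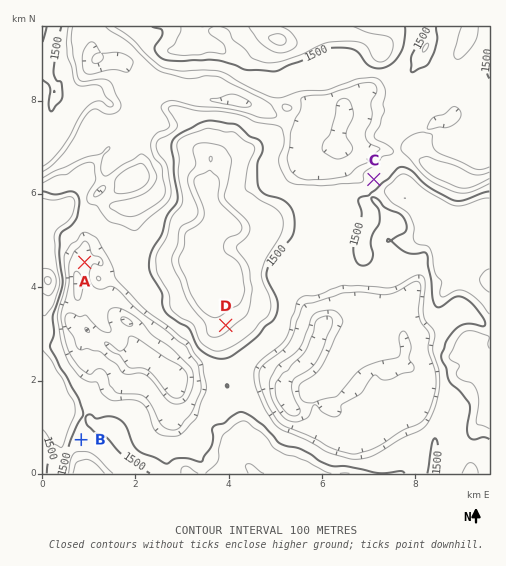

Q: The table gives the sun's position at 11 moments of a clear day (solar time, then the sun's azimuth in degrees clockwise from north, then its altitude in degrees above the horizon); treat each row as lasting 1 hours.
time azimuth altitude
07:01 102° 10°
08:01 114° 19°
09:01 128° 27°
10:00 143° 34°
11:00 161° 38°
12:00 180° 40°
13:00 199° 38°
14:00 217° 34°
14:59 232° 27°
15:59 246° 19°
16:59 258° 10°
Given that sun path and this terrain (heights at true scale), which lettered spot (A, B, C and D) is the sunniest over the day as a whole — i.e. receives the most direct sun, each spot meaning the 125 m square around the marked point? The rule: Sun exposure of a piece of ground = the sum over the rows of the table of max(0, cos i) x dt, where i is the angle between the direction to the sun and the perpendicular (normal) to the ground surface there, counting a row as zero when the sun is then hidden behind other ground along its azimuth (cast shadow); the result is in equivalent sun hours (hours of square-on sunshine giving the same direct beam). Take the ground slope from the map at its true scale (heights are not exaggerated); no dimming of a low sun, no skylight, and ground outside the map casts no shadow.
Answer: D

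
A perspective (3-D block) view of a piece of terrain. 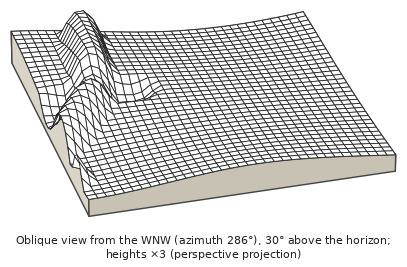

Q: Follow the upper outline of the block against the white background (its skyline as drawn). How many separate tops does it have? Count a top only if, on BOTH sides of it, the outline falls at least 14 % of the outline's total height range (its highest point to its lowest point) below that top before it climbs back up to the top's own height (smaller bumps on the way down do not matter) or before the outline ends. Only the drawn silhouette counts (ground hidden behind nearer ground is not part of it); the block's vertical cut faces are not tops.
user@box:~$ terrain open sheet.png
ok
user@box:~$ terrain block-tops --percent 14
2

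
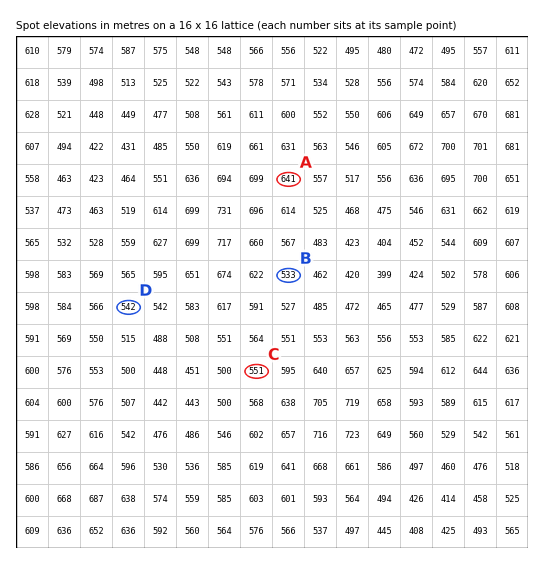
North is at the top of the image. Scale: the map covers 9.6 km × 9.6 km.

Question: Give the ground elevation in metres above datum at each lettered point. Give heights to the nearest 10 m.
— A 640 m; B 530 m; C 550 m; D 540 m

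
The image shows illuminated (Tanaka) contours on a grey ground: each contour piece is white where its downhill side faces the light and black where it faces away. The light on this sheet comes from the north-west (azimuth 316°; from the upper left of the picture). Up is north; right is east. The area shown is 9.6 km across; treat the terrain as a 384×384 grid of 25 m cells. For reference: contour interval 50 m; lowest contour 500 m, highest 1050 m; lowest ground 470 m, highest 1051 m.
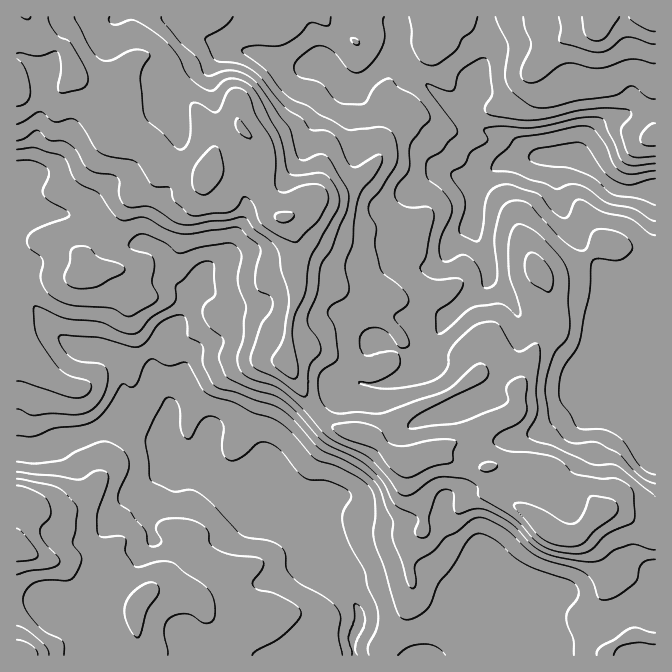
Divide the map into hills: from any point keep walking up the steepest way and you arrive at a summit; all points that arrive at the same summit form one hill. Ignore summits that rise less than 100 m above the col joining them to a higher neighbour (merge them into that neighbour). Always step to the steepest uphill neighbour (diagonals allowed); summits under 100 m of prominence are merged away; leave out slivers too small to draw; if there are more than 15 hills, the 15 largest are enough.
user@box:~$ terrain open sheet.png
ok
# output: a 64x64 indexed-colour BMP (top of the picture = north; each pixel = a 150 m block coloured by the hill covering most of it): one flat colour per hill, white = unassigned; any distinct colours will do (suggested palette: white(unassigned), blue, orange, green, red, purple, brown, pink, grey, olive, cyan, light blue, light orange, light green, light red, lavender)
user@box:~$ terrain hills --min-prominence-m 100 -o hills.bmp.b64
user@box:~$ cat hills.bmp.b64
<image width="64" height="64" href="data:image/bmp;base64,Qk12CAAAAAAAAHYAAAAoAAAAQAAAAEAAAAABAAQAAAAAAAAIAAATCwAAEwsAABAAAAAAAAAA////ALR3HwAOf/8ALKAsACgn1gC9Z5QAS1aMAMJ34wB/f38AIr28AM++FwDox64AeLv/AIrfmACWmP8A1bDFAEREREQiIiIiIiIiIiIiIhERERERERERERERERERERERRERERCIiIiIiIiIiIiIiERERERERERERERERERERERFERERCIiIiIiIiIiIiIiIhEhEREREREREREREREREREUREREIiIiIiIiIiIiIiIiIiERERERERERERERERERERRERCIiIiIiIiIiIiIiIiIiIREREREREREREREREREREkIiIiIiIiIiIiIiIiIiIiIhERERERERERERERERERESIiIiIiIiIiIiIiIiIiIiIhERERERERERERERERERERIiIiIiIiIiIiIiIiIiIiIREREREREREREREREREREREiIiIiIiIiIiIiIiIiIiERERERERERERERERERERERESIiIiIiIiIiIiIiIiIiIRERERERERERERERERERERERIiIiIiIiIiIiIiIiIiIREREREREREREREREREREREREiIiIiIiIiIiIiIiIiIhERERERERERERERERERERERESIiIiIiIiIiIiIiIiIhERERERERERERERERERERERERIiIiIiIiIiIiIiIiIhEREREREREREREREREREREREREiIiIiIiIiIiIiIiIRERERERERERERERERERERERERESIiIiIiIiIiIiIiERERERERERERERERERERERERERERIiIiIiIiIiIiIiEREREREREREREREREREREREREREREiIiIiIiIiIiIhERERERERERERERERERERERERERERESIiIiIiIiIiIRERERERERERERERERERERERERERERERIiIiIiIiIiIREREREREREREREREREREREREREREREREiIiIiIiIiIREREREREREREREREREREREREREREREREREREiIiIiIhERERERERERERERERERERERERERERERERERERESIiEREREREREREREREREREREREREREREREREREREREREREREREREREREREREREREREREREREREREREREREREREREREREREREREREREREREREREREREREREREREREREREREREREREREREREREREREREREREREREREREREREREREREREREREREREREREREREREREREREREREREREREREREREREREREREREREREREREREREREREREREREREREREREREREREREREREREREREREREREREREREREREREREREREREREREREREREREREREREREREREREREREREREREREREREREREREREREREREREREREREREREREREREREREREREREREREREREREREREREREREREREREREREREREREREREREREREREREREREREREREREREREREREREREREREREREREREREREREREREREREREREREREREREREREREREREREREREREREREREREREREREREREREREREREREREREREREREREREREREREREREREREREREREREREREREREREREREREREREREREREREREREREREREREREREREREREREREREREREREREREREREREREREREREREREREREREREREREREREREREREREREREREREREREREREREREREREREREREREREREREREREREREREREREREREREREREREREREREREREREREREREREREREREREREREREREREREREREREREREREREREREREREREREREREREREREREREREREREREREREREREREREREREREREREREREREREREREREREREREREREREREREREREREREREREREREREREREREREREREREREREREREREREREREREREREREREREREREREREREREREREREREREREREREREREREREREREREREREREREREREREREREREREREREREREREREREREREREREREREREREREREREREREREREREREREREREREREREREREREREREREREREREREREREREREREREREREREREREREREREREREREREREREREREREREREREREREREREREREREREREREREREREREREREREREREREREREREREREREREREREREREREREREREREREREREREzMzEREREREREREREREREREREREREREREREREREREREzMzMxERERERERERERERERERERERERERERERERERETMzMzMzMRERERERERERERERERERERERERERERERERETMzMzMzMzEREREREREREREREREREREREREREREREREzMzMzMzMzMzMxEREREREREREREREREREREREREREREzMzMzMzMzMzMzMREREREREREREREREREREREREREREzMzMzMzMzMzMzMxEREREREREREREREREREREREREREzMzMzMzMzMzMzMzERERERERERERERERERERERERERMzMzMzMzMzMzMzMzMREREREREREREREREREREREREREzMzMzMzMzMzMzMzMxEREREREREREREREREREREREREzMzMzMzMzMzMzMzMzERERERERERERERERERERERERETMzMzMzMzMzMzMzMzMRERERERERERERERERERERERERMzMzMzMzMzMzMzMzMxEREREREREREREREREREREREREzMzMzMzMzMzMzMzMz"/>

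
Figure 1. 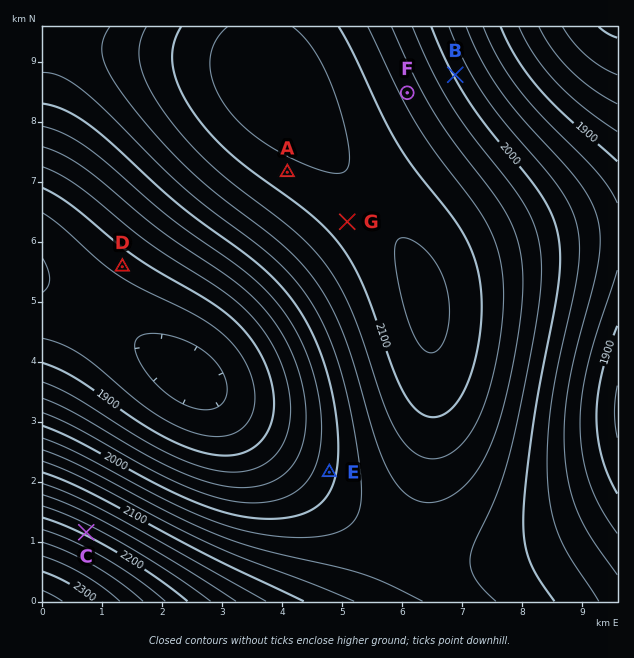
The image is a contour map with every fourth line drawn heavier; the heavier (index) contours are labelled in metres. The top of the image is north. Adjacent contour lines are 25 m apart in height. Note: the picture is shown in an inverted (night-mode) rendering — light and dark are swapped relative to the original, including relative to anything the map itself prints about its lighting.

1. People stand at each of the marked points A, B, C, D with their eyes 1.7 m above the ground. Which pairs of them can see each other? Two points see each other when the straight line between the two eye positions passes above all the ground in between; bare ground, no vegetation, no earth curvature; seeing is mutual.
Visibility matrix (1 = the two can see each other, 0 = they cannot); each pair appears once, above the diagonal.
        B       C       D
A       0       1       0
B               0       0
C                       1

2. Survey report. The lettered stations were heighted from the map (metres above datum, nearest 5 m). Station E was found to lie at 1990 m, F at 2065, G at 2115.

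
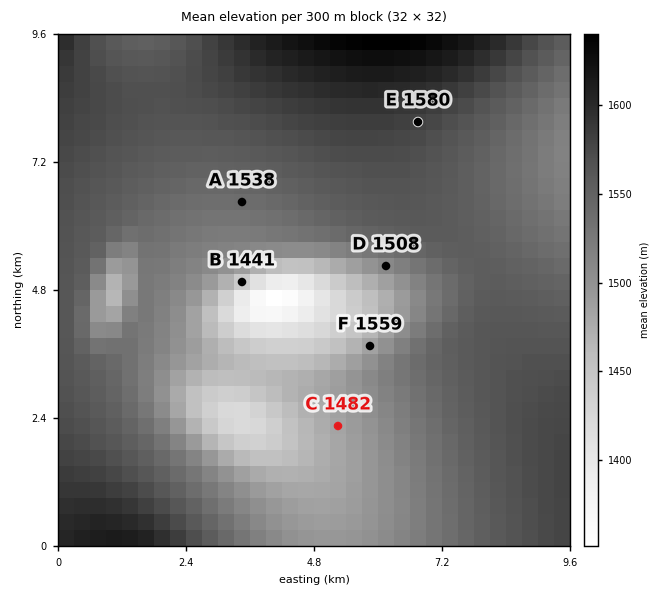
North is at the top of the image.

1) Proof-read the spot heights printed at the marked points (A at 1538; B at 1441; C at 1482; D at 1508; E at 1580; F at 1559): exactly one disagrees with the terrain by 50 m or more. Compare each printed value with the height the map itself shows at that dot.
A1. F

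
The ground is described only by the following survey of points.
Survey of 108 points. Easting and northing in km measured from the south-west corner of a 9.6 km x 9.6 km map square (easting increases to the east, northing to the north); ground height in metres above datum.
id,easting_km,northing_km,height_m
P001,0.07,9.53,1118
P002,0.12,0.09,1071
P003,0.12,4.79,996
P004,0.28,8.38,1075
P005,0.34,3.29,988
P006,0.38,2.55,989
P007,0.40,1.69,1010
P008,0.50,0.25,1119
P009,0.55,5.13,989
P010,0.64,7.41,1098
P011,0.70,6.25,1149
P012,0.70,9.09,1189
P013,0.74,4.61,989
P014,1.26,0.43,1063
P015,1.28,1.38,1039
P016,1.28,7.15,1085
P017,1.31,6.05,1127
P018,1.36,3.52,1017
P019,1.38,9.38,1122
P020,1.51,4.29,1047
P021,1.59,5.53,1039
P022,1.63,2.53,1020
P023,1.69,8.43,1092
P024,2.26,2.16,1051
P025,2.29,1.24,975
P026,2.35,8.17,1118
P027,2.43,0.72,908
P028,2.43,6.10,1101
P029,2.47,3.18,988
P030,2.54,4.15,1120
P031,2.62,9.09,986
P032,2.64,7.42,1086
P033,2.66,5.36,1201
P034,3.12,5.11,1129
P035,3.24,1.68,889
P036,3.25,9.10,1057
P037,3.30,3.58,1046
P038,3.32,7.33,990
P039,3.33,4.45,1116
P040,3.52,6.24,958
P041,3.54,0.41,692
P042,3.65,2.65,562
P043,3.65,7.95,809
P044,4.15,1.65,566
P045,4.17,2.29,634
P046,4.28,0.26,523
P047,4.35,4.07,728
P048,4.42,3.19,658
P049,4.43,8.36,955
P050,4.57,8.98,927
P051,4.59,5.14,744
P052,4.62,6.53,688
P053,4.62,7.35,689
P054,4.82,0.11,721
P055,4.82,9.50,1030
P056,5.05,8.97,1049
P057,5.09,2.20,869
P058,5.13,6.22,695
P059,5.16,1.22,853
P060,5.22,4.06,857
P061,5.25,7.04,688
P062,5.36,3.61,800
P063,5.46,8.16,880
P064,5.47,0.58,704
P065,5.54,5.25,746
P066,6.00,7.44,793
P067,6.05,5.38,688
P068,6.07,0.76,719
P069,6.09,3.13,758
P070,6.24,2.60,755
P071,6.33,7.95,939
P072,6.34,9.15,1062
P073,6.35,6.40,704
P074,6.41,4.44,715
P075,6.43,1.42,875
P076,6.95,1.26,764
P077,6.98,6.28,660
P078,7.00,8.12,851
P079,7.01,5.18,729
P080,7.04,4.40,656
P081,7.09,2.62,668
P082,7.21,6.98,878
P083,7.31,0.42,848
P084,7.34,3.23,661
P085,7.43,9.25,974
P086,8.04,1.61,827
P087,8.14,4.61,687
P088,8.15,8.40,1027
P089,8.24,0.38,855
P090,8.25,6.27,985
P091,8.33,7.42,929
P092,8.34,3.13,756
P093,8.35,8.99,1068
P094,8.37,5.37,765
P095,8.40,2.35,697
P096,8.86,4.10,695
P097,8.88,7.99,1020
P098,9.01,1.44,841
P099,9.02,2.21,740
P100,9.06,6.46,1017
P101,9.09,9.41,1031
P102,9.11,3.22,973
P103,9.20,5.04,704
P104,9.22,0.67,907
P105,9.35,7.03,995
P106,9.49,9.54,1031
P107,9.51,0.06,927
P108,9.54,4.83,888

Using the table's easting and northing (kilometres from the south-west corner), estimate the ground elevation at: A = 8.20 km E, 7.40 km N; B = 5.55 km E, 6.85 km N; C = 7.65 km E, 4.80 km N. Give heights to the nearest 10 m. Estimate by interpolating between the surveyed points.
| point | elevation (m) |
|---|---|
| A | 920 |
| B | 690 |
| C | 750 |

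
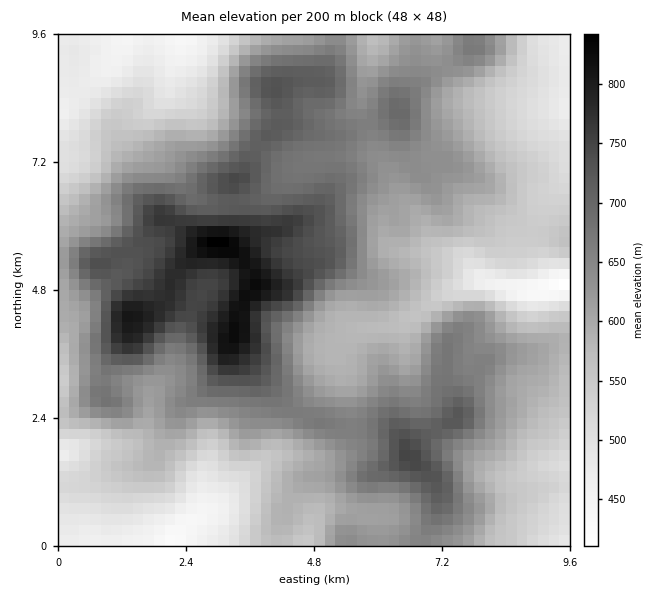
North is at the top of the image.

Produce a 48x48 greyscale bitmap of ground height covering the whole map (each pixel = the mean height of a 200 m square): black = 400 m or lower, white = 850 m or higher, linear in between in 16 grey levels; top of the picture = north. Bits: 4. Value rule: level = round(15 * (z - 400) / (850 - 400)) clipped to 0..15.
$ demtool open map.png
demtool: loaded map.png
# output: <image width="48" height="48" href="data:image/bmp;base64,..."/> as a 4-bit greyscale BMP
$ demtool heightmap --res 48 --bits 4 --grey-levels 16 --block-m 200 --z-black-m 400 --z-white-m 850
<image width="48" height="48" href="data:image/bmp;base64,Qk32BAAAAAAAAHYAAAAoAAAAMAAAADAAAAABAAQAAAAAAIAEAAATCwAAEwsAABAAAAAAAAAAAAAAABEREQAiIiIAMzMzAERERABVVVUAZmZmAHd3dwCIiIgAmZmZAKqqqgC7u7sAzMzMAN3d3QDu7u4A////ACIiIiIhESIjNFZmVWeIiIiIiIh2ZVVEMzMiMyIiERIiNFZmZWeId3eImYh3ZVVEQzMzMzMiIREiNFZmZmZ3d3d4mZmHZVVEQzMzNEMzMiIiM1ZmZmZ3d3eImqmIdlVUQ0REREREQyIiM0VmZmZ3iIiJqqmHdlVURERERVVVRDIjNEVmd3d4mZmaq6mHZlVVREREVVZmVDMzREVmd3eJmqqru6l2ZVVURDREVWZmZUM0REVWZ3eImqu7u6h2ZlVERCNEVVZmZVREVVVWZneImavMuph3dmVURDM0VVZmZmVFZmZmZ3iImau7upiHd2VVVERFVmZnd2ZWd3d3iImZmau7uqqYh2ZVVVZmd3d3iHd3iIiImZmZmaqqqruph3ZmVWZ4iId3iIiIiJmZmZmImZqZmquph3ZmVVeJmYh3iZmZmZmZmIiIiJmZmaqph3dmZlaJmYh3iJmqqqqpmHd3eIiImZqZh3dmZlaJmYh3iJq7u7uph3dmd4iImZmZh3d2ZlaJmZmIiJq8zLuph2Zmd4d3iZmZiHd3ZleJqrupiJrN3Mupd2Zmd3dniZmZmId3ZmeJvMy6mave7cuodmZmZ3ZniZmIiId3dmeJvN3Lqrze7tuod2ZmZmZmeJmYh3d3Zmd5vd3cu7ze7suph2ZmZmZmZ4mYd2ZmZnd5ve7dzLzN7supmHZmZmZlZniIdlVFVXd5vN3d3MzN7tzLqXdmd3ZlVVZmZUMzNHeJrMzN3MzM3u3cuph3d3dmVUREQyEREniaq7zM3MzM3u7dy6mIiHd2ZUQyIiIREHiru7vM3czM3u3cy7qpiHd2ZVQyMzMyIXmru7u8zd3d7u3Mu7uph3ZmZVQzRERDM3mru7u7zd7u7tzLu7uph2ZmVVREVVVEVXiJqru7zN7/7dzMu7uph2ZmZVVVVVVVVWd4iavMzN7u3d3My7uph3d2ZmZmVVVVVWd3eJvMzMzMzMzMy7uph3d2Z3ZmVVVVVWZ3iJvMy7qru7u7u7uph3d3d3dmZVVVVVZniaq7uqqruqqqqrqpiHd3eHdmZlVURFVmeJmqqaq7u6qqqqqpmId4iHd3dmVURERVZ4iIiZq7u7qZmZqpmIiIiIh3dlVURDRFZnd3iJmqu7qZmZmZmIiIiIh3ZlVURDREVmd3eIiZqqqpmZmZiIiIiIh3ZlVERDRFVmZnd3eImqqqmZmZiIiIiId2ZVRERDNFVVZmZmZ3iau6qqqZmZmZiHdmVUREMzNEVVVVVVVniaq7qqmZmZqph3dmVURDMyM0VVREREVWeJqqqpmZiZqph3ZlVUQzMiIzRFRDNERWeaq7qqqYiJqph3ZlVEQzMiMzNERDM0RWeau7qqqoiJmZh3ZlVURDMzMiIzMzMzRGeau7u7qoiImZiHdmVURDMzMiIiMzIjNFeaqqqqqod4iIiIiHZVRDMzMyIiMyIiI1Z4mZqqqYdneIiIiIhlRDMjMyIiIiIiI0VniIiJmYdmeIh4iZh2VDMjMiIiIiIRIjRWZ3d4iHZmd4d3iZh2VDMg=="/>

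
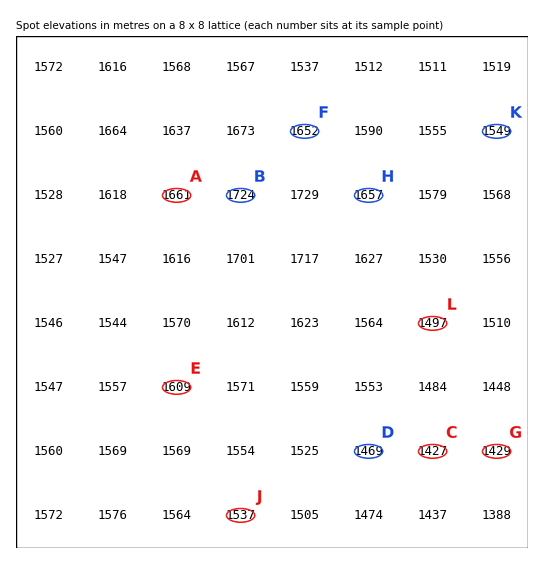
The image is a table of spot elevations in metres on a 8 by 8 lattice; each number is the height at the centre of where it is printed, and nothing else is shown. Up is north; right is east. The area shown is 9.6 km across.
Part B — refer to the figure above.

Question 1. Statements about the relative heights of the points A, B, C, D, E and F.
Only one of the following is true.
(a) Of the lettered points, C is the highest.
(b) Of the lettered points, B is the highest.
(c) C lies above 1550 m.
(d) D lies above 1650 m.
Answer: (b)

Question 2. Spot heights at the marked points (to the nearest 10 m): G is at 1430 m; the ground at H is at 1660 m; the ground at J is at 1540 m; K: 1550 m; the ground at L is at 1500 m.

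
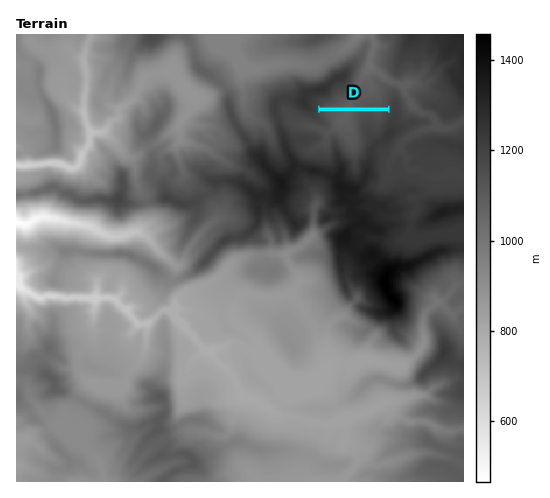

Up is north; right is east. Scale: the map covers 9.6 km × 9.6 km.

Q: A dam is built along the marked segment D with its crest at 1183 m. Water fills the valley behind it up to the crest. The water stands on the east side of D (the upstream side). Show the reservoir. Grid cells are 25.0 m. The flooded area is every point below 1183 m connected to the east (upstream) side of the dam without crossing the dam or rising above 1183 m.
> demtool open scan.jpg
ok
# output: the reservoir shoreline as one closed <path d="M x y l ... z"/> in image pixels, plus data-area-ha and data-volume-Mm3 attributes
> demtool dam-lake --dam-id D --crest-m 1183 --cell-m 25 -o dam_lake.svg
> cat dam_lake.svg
<path d="M290 109l-6 1-1 5 5 11 5 5 18 2 8 4 0 3-11 9 0 3 8 1 5-2 6 3 3-3 2-9 4-2 7 10 11 10 8-9 3-7 0-8-1-1 1-11 3 0 6 6 4 0 9-13-1-6-67 0 3 10-6 1-10-5-4 0-12-8z" data-area-ha="128" data-volume-Mm3="48.45"/>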